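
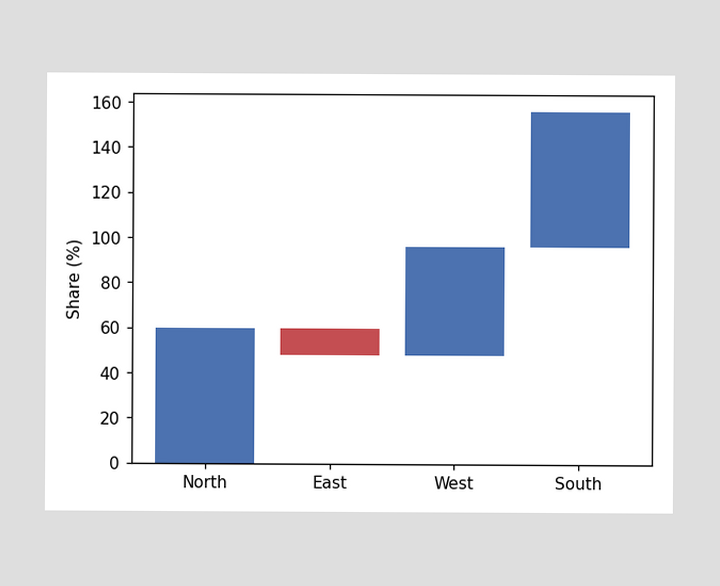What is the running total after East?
48%

After East the running total reaches 48%.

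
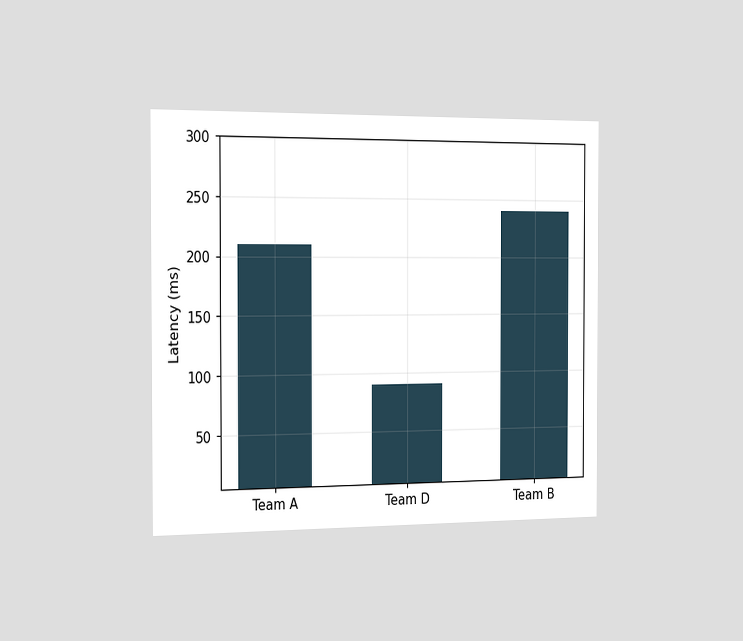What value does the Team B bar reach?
240ms

The chart is viewed slightly from the left. Reading along the chart's y-axis, the Team B bar reaches 240ms.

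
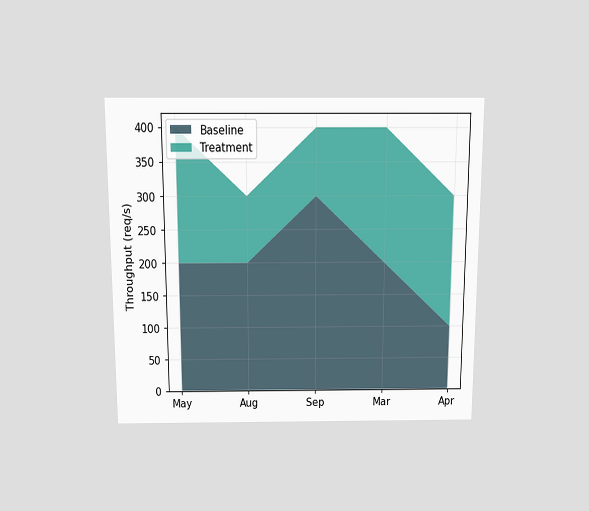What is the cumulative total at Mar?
The chart is viewed slightly from above. The stacked total at Mar reaches 400req/s.

400req/s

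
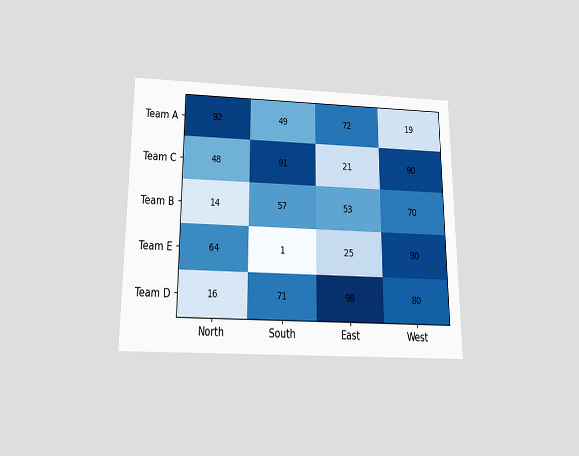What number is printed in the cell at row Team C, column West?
The chart is viewed slightly from below. The (Team C, West) cell reads 90.

90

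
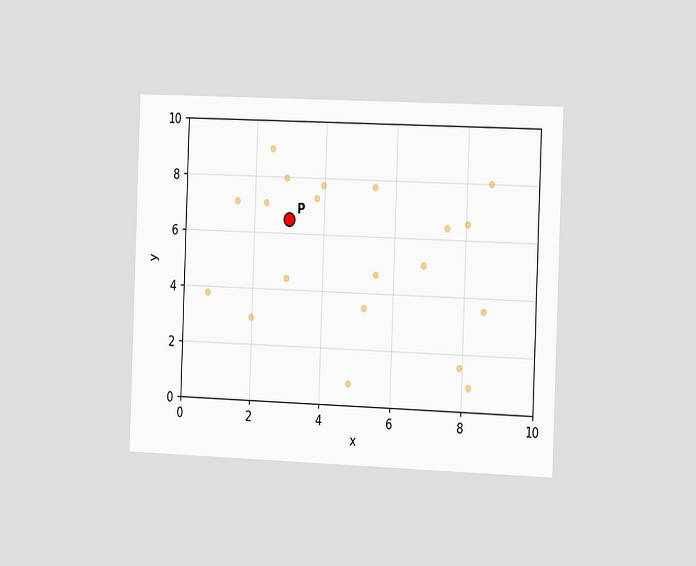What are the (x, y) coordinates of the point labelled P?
(3, 6.5)

The chart is tilted about 2° clockwise and viewed slightly from the right. Following the gridlines from P to each axis, P sits at (3, 6.5).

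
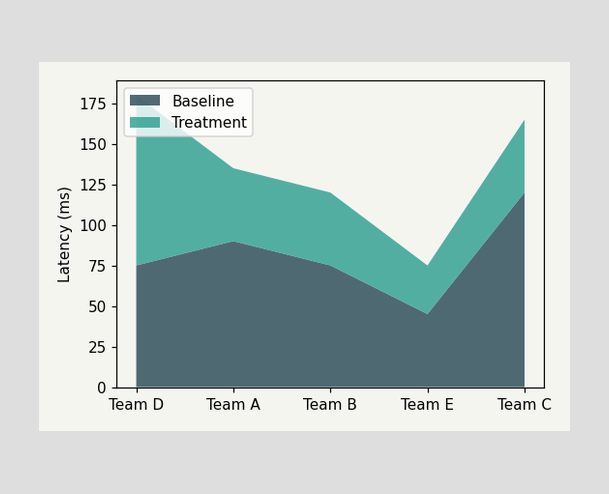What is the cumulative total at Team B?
120ms

The stacked total at Team B reaches 120ms.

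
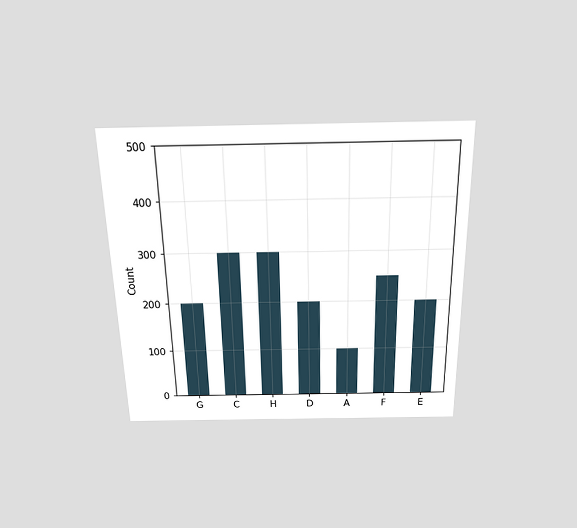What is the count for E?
200

The chart is viewed slightly from above. Reading along the chart's y-axis, the E bar reaches 200.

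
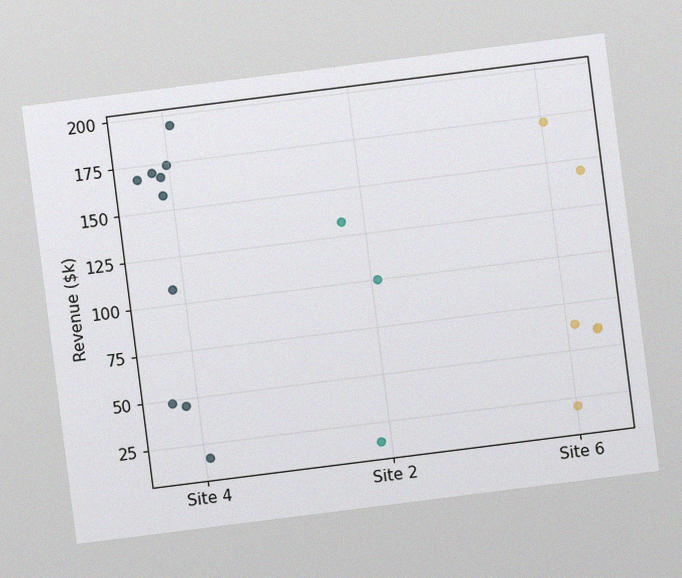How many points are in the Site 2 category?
3

The chart is tilted about 7° counter-clockwise, with some photo noise. Counting the markers in the Site 2 column gives 3.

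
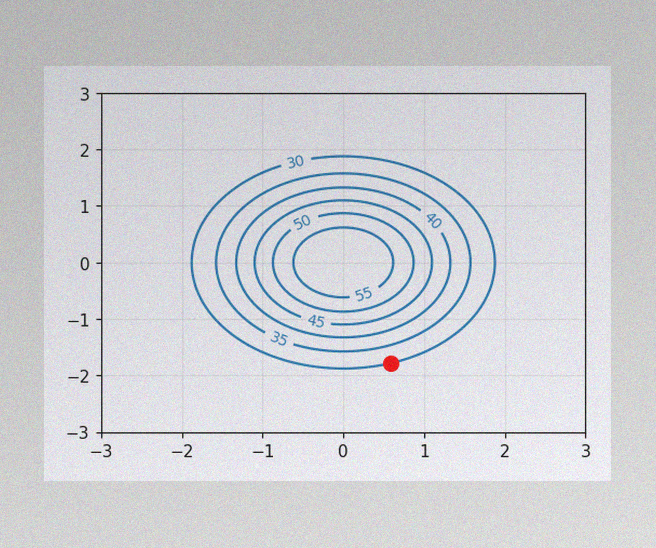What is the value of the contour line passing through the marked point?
The image has some photo noise and uneven lighting. The marked point sits on the contour labelled 30.

30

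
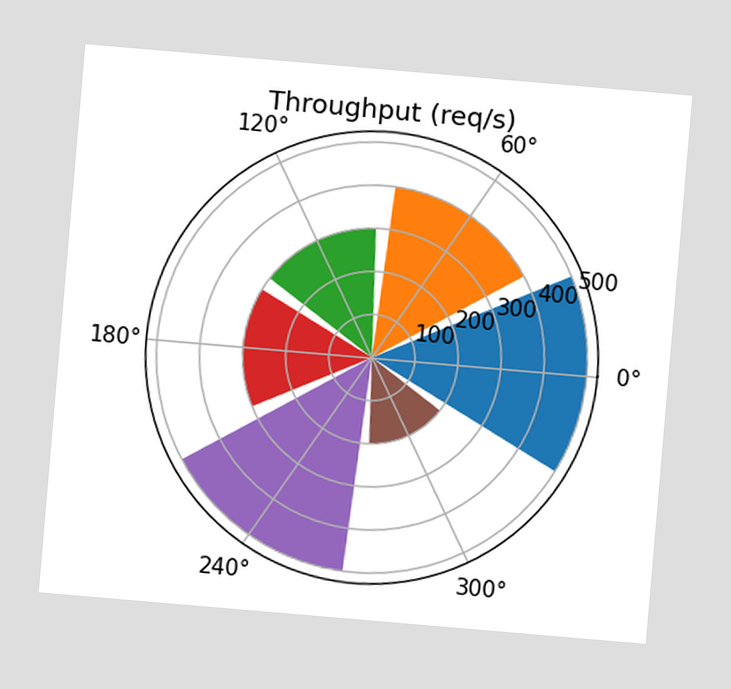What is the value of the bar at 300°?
200req/s

The chart is tilted about 5° clockwise. The bar at 300° reaches 200req/s on the radial axis.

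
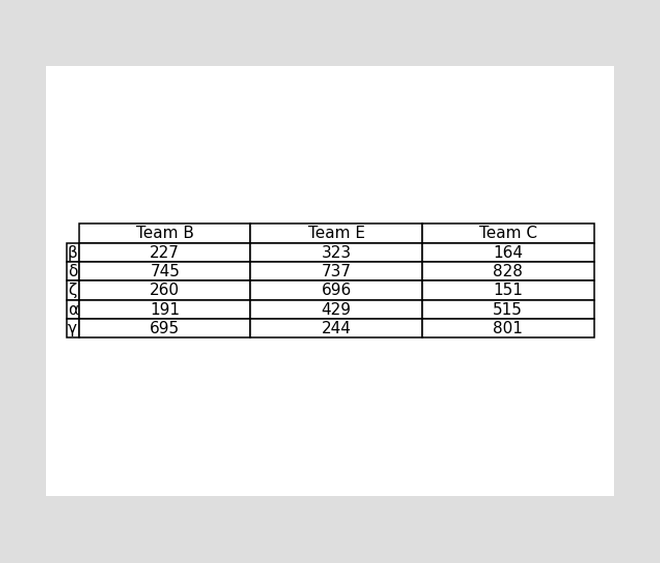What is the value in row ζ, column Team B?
260

The (ζ, Team B) cell reads 260.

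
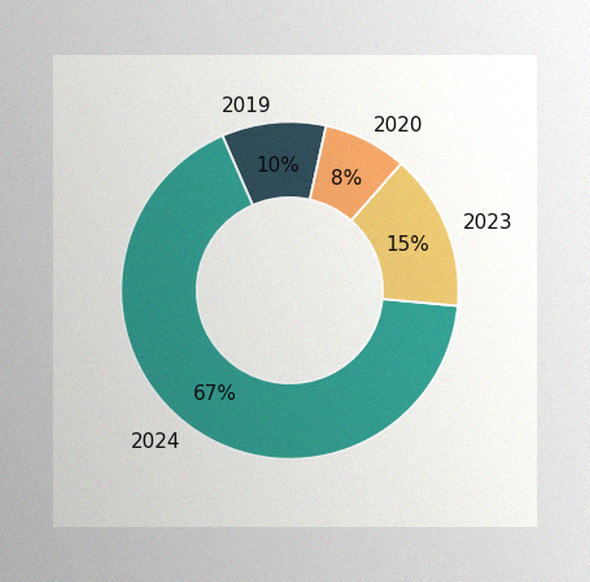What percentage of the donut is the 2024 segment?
67%

The image has some photo noise and uneven lighting. The 2024 segment takes up 67% of the ring.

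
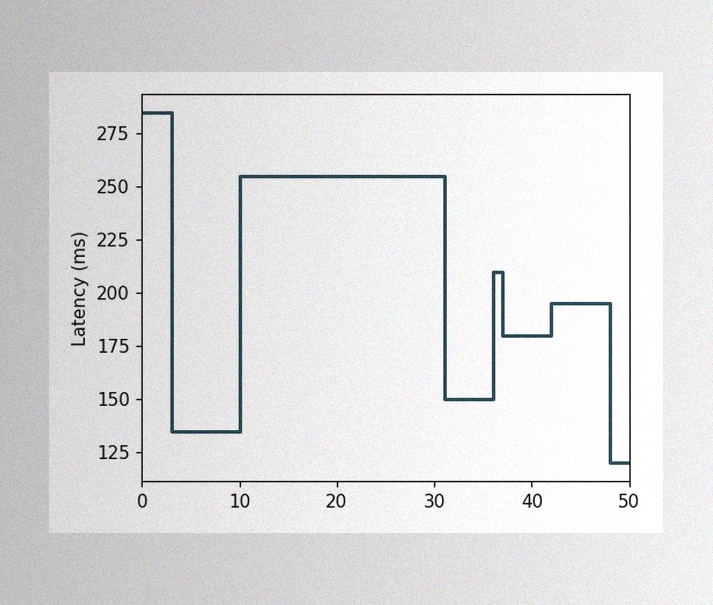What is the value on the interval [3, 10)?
The image has some photo noise and uneven lighting. On [3, 10) the step sits at 135ms.

135ms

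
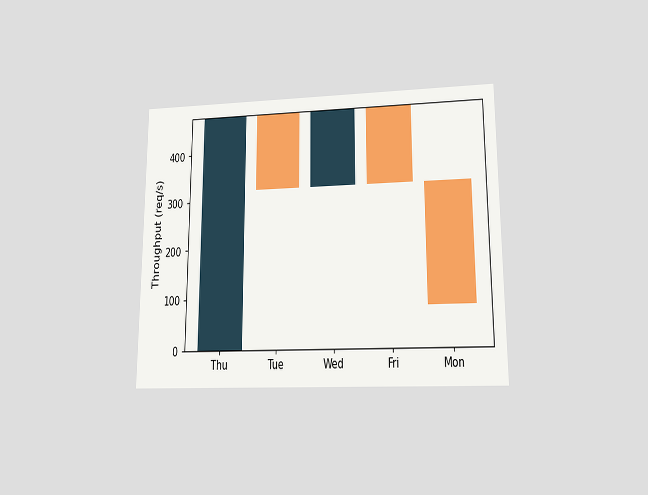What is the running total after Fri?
320req/s

The chart is viewed at a slight angle. After Fri the running total reaches 320req/s.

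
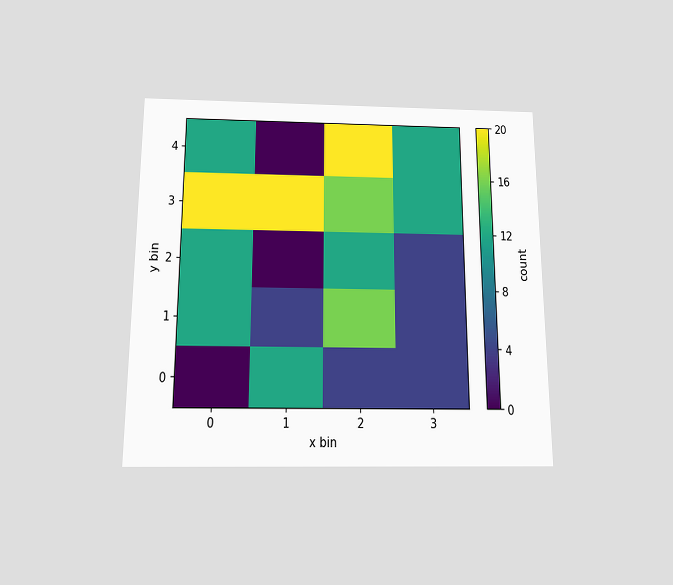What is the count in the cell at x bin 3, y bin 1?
The chart is viewed slightly from below. Matching the cell (3, 1) against the colorbar gives 4.

4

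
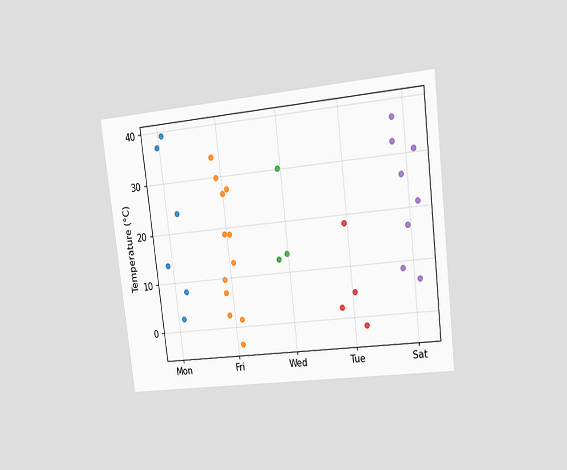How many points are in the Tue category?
The chart is tilted about 7° counter-clockwise and viewed at a slight angle. Counting the markers in the Tue column gives 4.

4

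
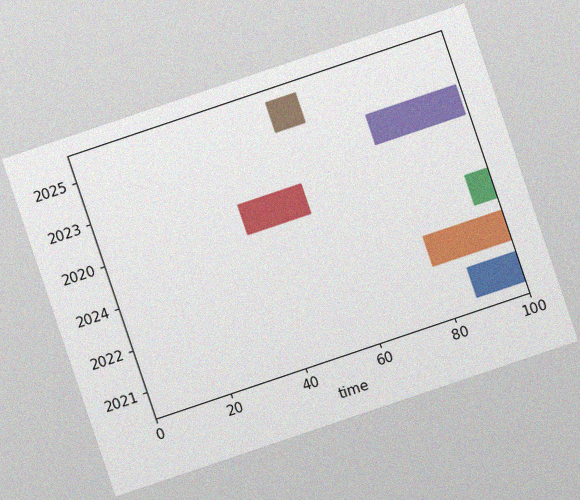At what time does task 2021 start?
The chart is tilted about 19° counter-clockwise, with some photo noise. The 2021 bar begins at t=87.

87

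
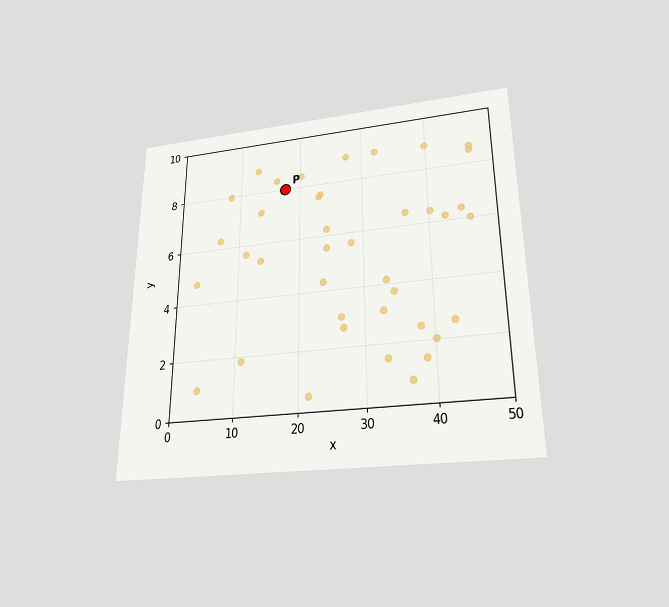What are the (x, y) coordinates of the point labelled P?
The chart is viewed slightly from below. Following the gridlines from P to each axis, P sits at (17.5, 8).

(17.5, 8)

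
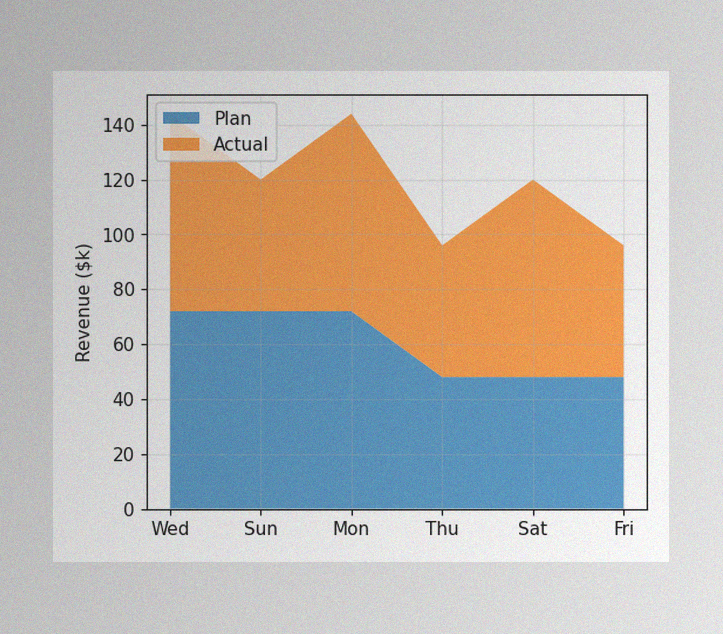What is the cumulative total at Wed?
The image has some photo noise and uneven lighting. The stacked total at Wed reaches $144k.

$144k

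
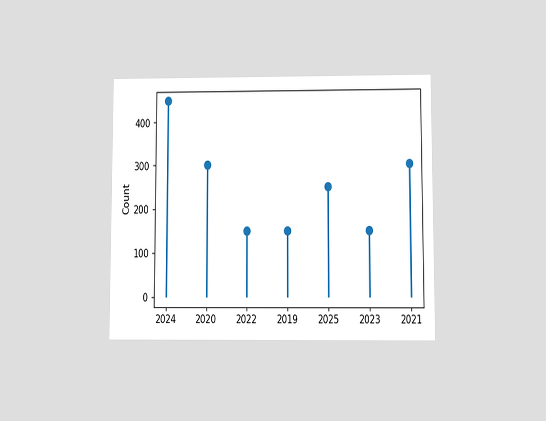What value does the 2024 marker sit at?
450

The chart is viewed at a slight angle. The 2024 marker sits at 450.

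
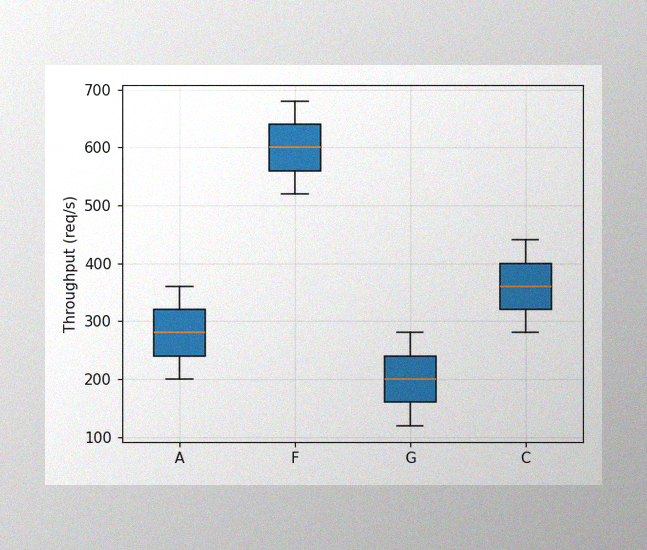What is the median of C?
360req/s

The image has some photo noise and uneven lighting. The median line in the C box sits at 360req/s.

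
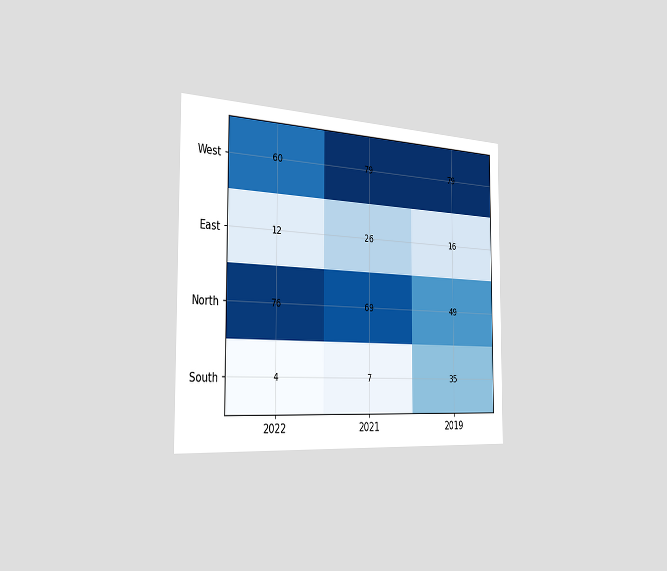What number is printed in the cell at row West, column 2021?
The chart is viewed slightly from the left. The (West, 2021) cell reads 79.

79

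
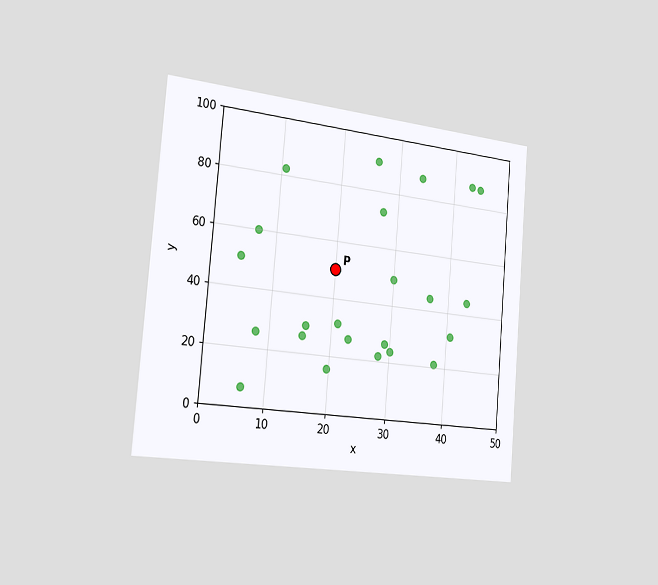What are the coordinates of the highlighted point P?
The chart is tilted about 5° clockwise and viewed slightly from the left. Following the gridlines from P to each axis, P sits at (20, 50).

(20, 50)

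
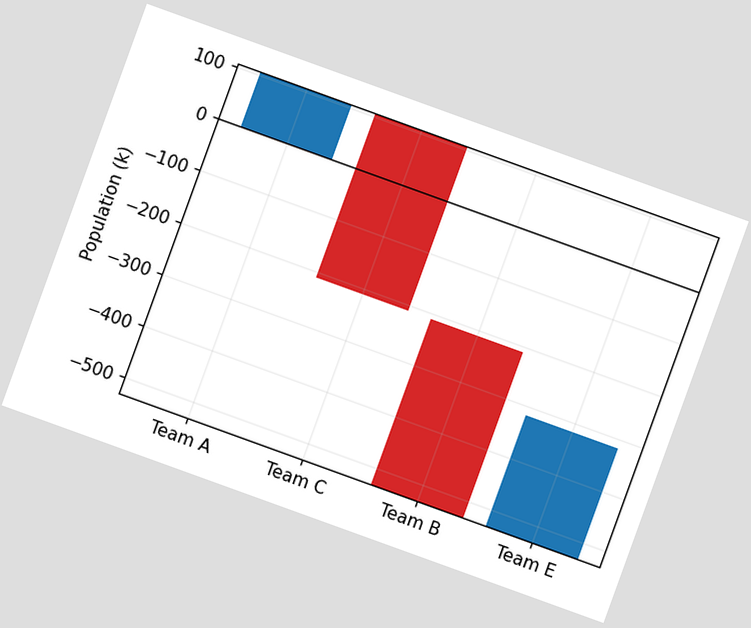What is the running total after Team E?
The chart is tilted about 20° clockwise. After Team E the running total reaches -318k.

-318k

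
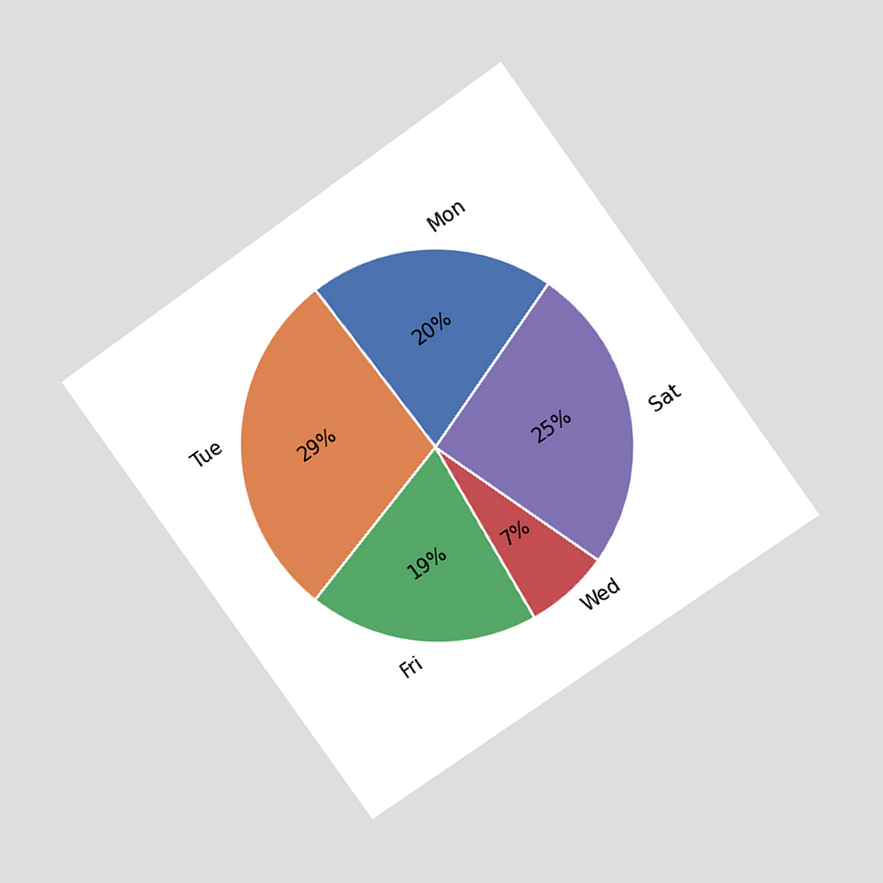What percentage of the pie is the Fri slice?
The chart is tilted about 35° counter-clockwise and viewed at a slight angle. The Fri slice takes up 19% of the pie.

19%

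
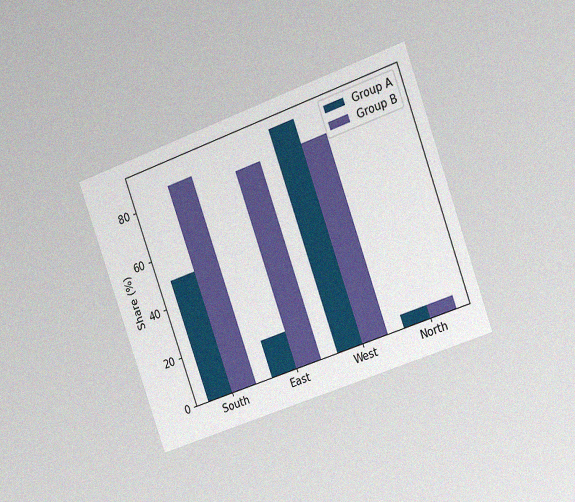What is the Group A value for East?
15%

The chart is tilted about 20° counter-clockwise and viewed slightly from the right, with some photo noise. The Group A bar at East reaches 15% on the y-axis.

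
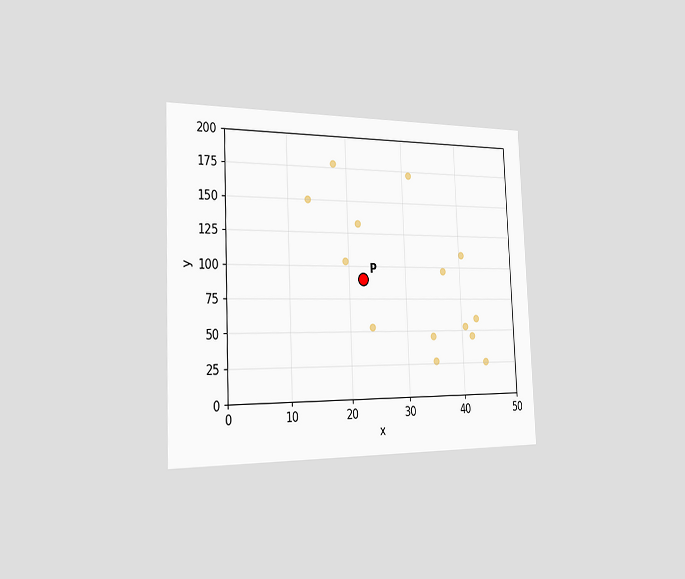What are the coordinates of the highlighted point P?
(22.5, 90)

The chart is tilted about 2° counter-clockwise and viewed slightly from the left. Following the gridlines from P to each axis, P sits at (22.5, 90).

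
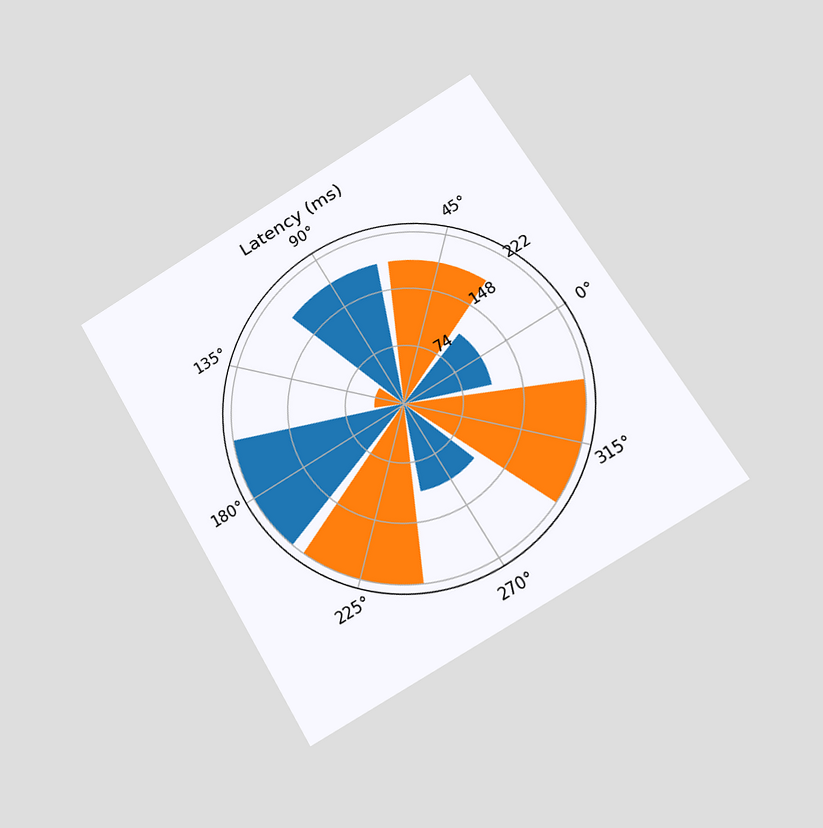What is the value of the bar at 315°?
222ms

The chart is tilted about 31° counter-clockwise and viewed at a slight angle. The bar at 315° reaches 222ms on the radial axis.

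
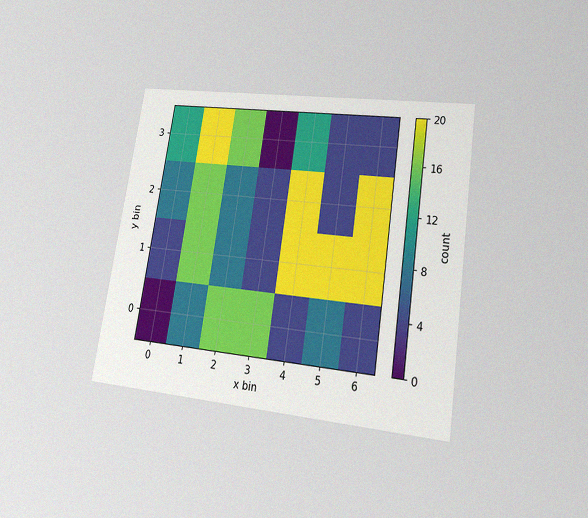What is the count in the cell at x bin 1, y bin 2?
The chart is tilted about 9° clockwise and viewed at a slight angle, with some photo noise. Matching the cell (1, 2) against the colorbar gives 16.

16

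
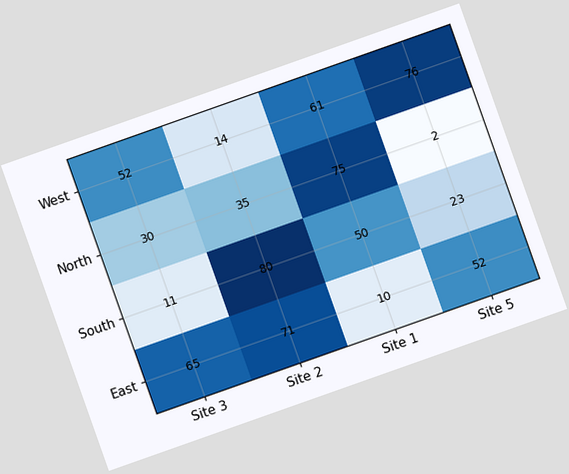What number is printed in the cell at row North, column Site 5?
The chart is tilted about 19° counter-clockwise. The (North, Site 5) cell reads 2.

2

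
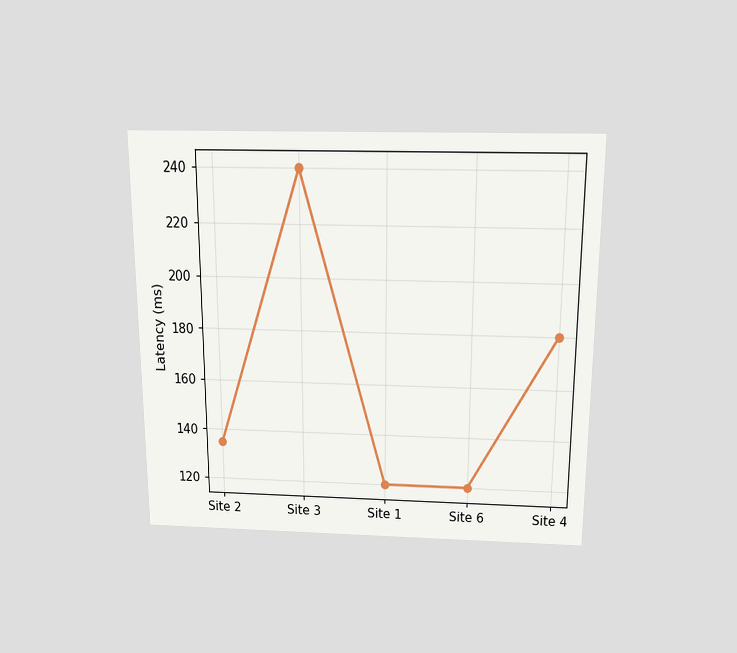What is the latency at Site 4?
180ms

The chart is viewed slightly from above. At Site 4, the line is at 180ms.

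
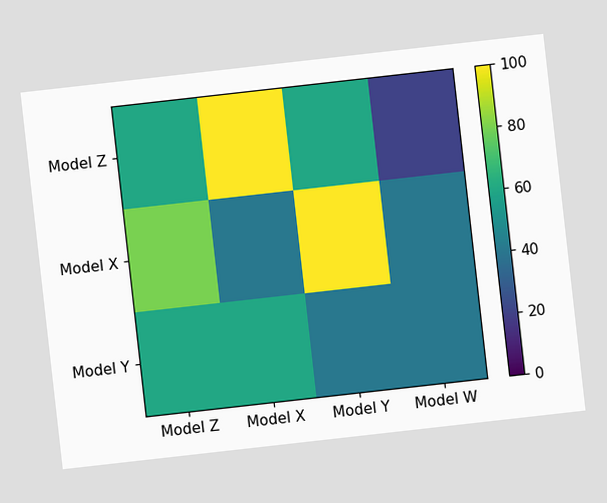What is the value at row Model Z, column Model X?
100

The chart is tilted about 6° counter-clockwise. Matching cell (Model Z, Model X) against the colorbar gives 100.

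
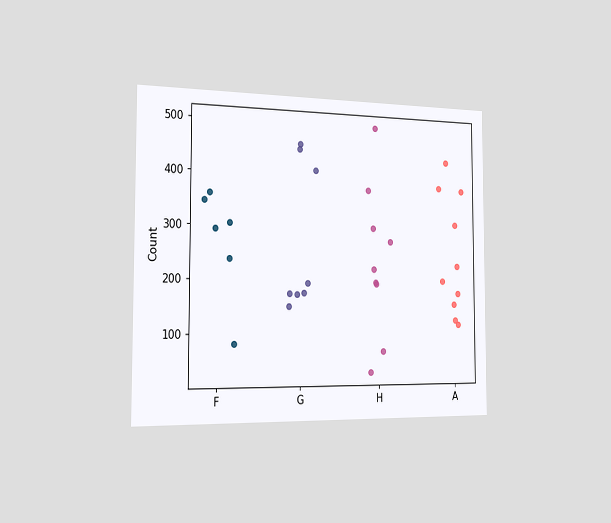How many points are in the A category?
The chart is viewed slightly from the left. Counting the markers in the A column gives 10.

10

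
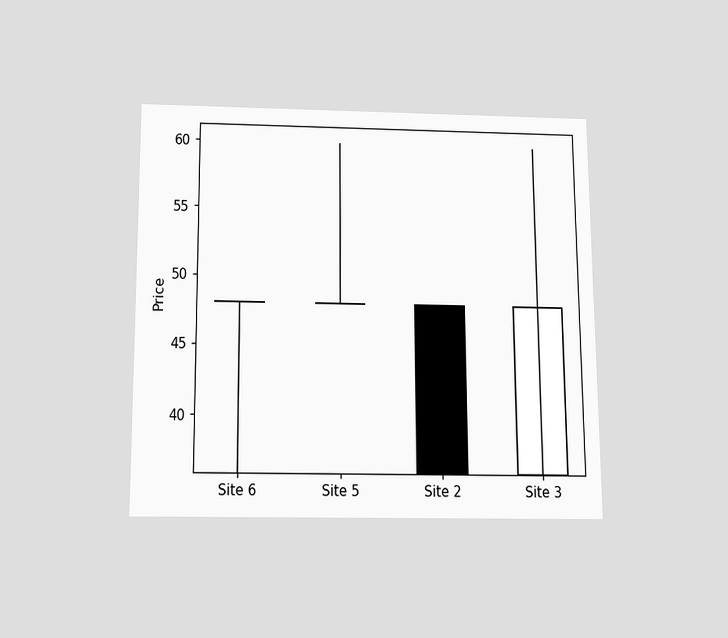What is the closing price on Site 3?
48

The chart is viewed slightly from below. The Site 3 candle closes at 48.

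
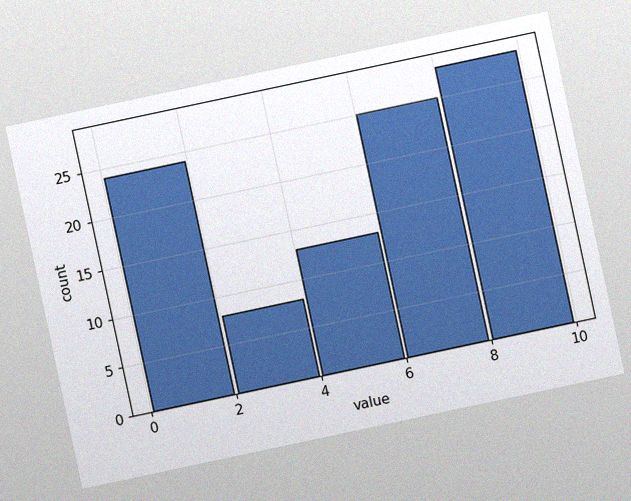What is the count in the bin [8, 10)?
28

The chart is tilted about 12° counter-clockwise, with some photo noise. The [8, 10) bin has height 28.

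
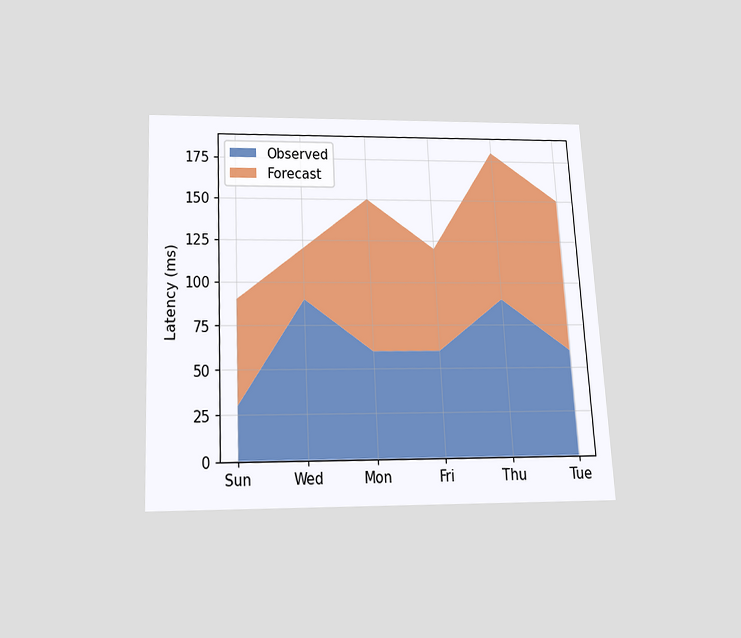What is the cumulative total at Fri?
120ms

The chart is tilted about 3° counter-clockwise and viewed slightly from below. The stacked total at Fri reaches 120ms.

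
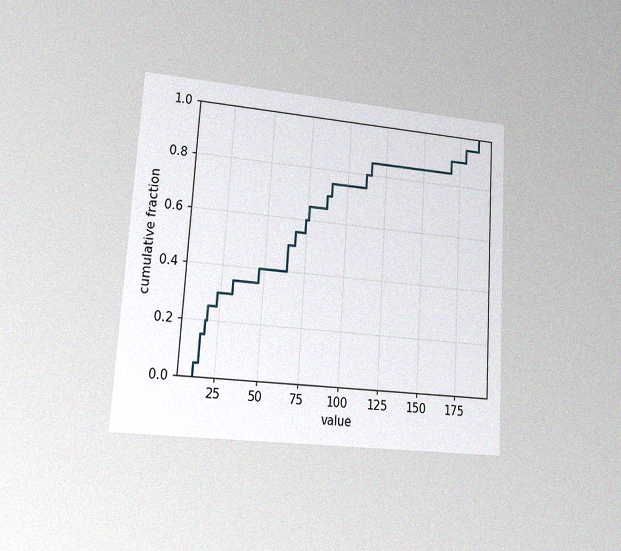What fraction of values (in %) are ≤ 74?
60%

The chart is tilted about 4° clockwise and viewed at a slight angle, with some photo noise. At x=74 the ECDF step is at 60%.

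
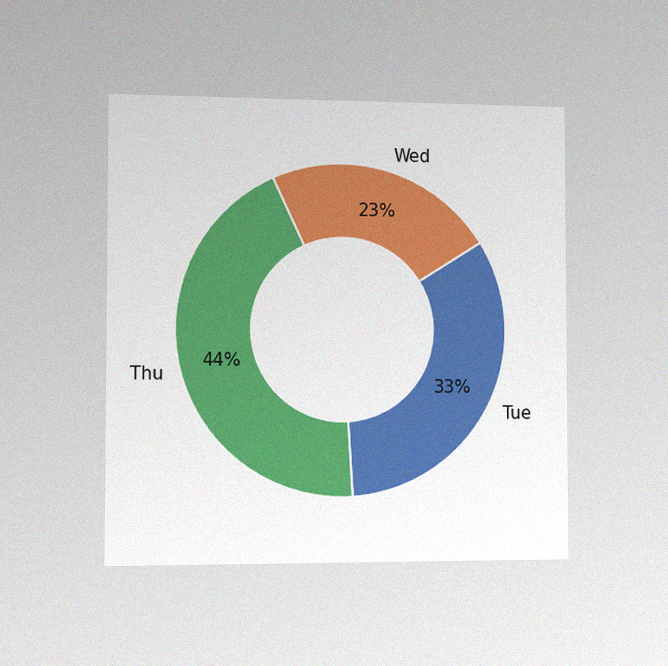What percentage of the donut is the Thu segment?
The chart is viewed slightly from the left, with some photo noise. The Thu segment takes up 44% of the ring.

44%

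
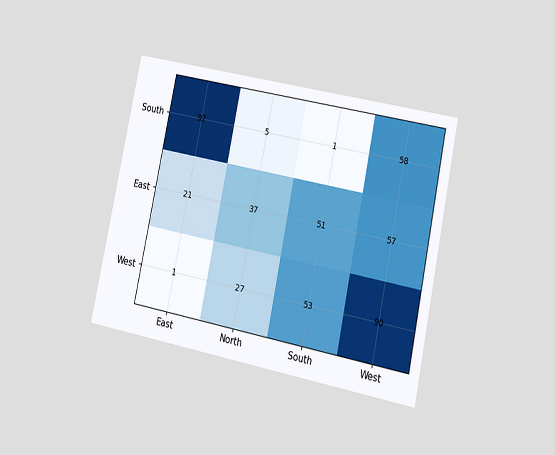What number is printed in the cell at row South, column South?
The chart is tilted about 12° clockwise and viewed at a slight angle. The (South, South) cell reads 1.

1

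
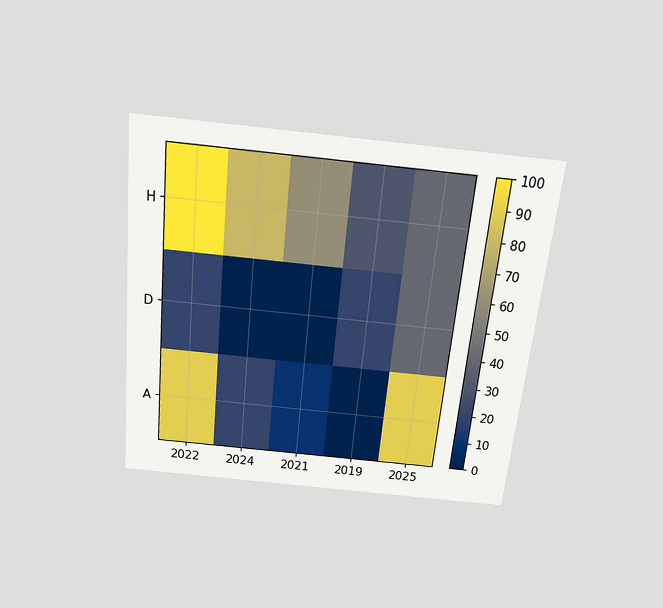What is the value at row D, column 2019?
20

The chart is tilted about 6° clockwise and viewed slightly from above. Matching cell (D, 2019) against the colorbar gives 20.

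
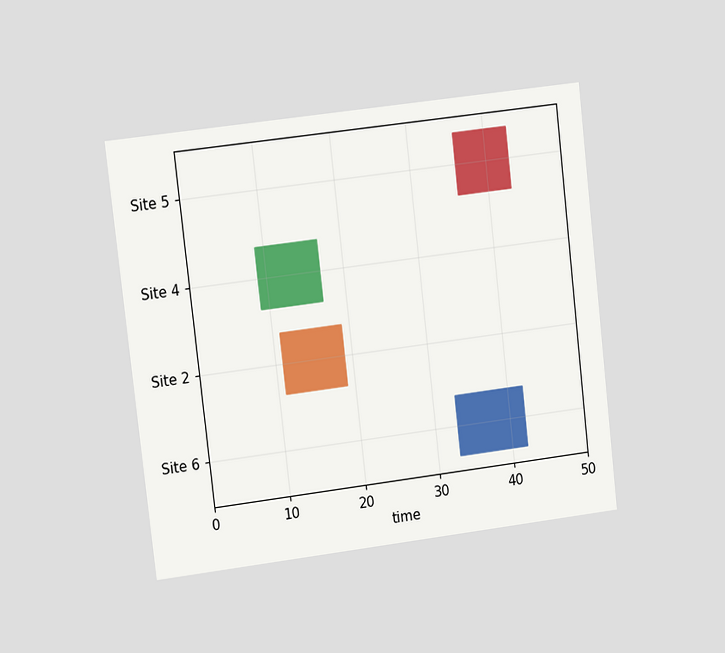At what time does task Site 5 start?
The chart is tilted about 7° counter-clockwise and viewed at a slight angle. The Site 5 bar begins at t=36.

36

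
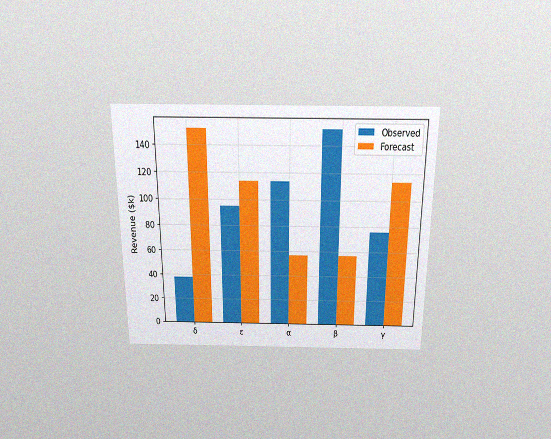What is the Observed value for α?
The chart is viewed slightly from above, with some photo noise. The Observed bar at α reaches $114k on the y-axis.

$114k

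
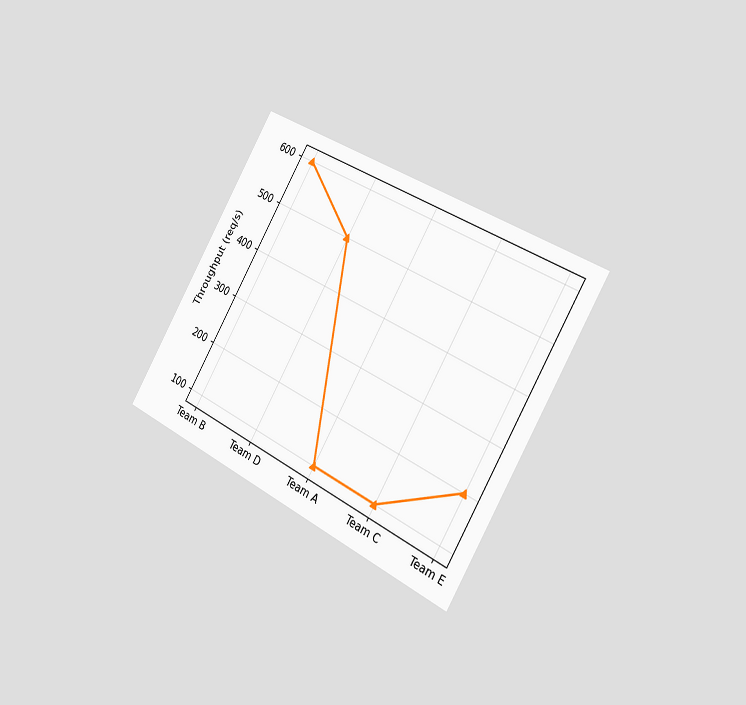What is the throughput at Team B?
600req/s

The chart is tilted about 30° clockwise and viewed slightly from the right. At Team B, the line is at 600req/s.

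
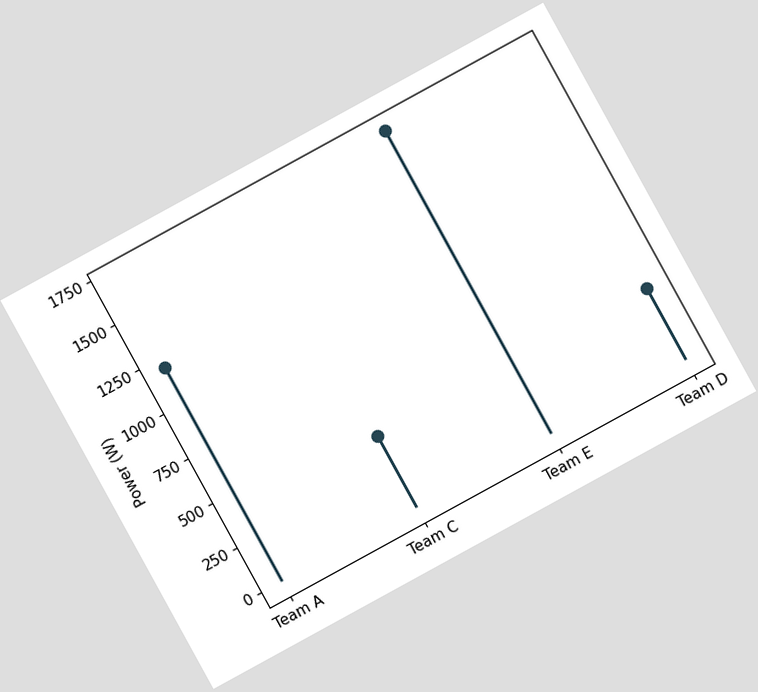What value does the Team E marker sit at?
The chart is tilted about 29° counter-clockwise. The Team E marker sits at 1700W.

1700W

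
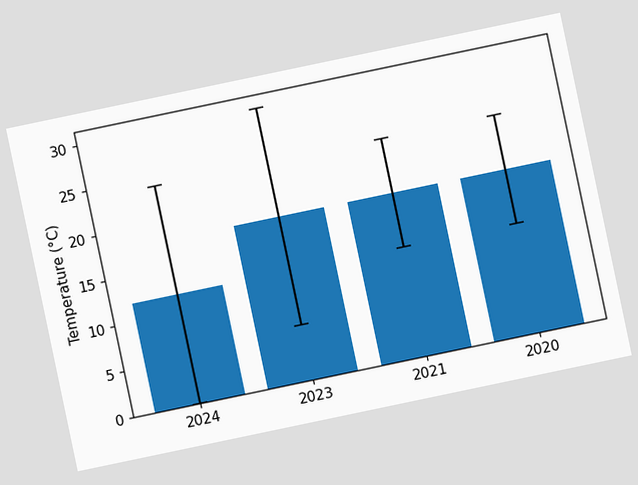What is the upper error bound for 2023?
30°C

The chart is tilted about 12° counter-clockwise. The 2023 bar's upper whisker reaches 30°C.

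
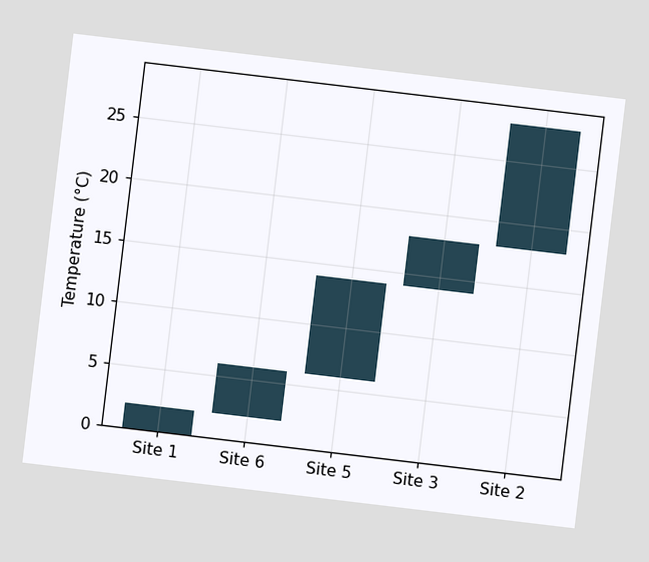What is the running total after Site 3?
18°C

The chart is tilted about 7° clockwise. After Site 3 the running total reaches 18°C.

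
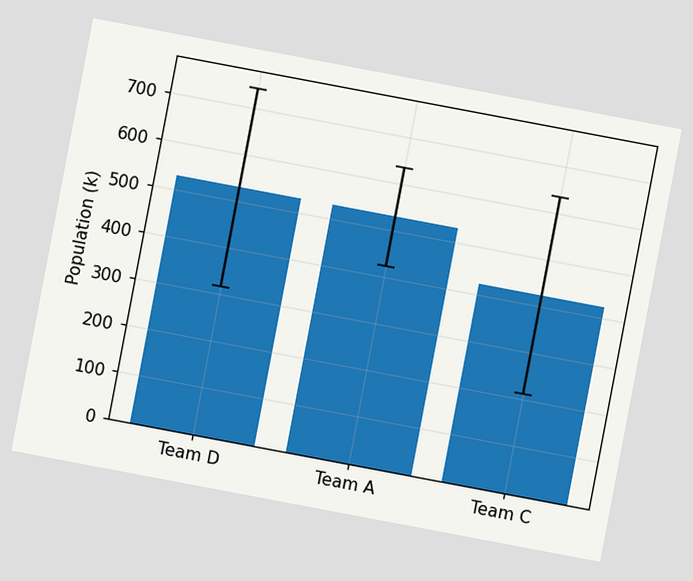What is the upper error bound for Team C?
636k

The chart is tilted about 11° clockwise. The Team C bar's upper whisker reaches 636k.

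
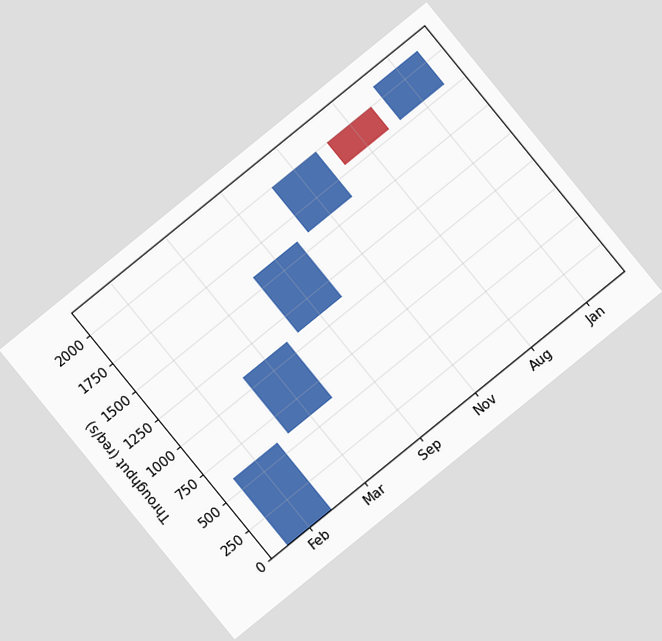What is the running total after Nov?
The chart is tilted about 39° counter-clockwise. After Nov the running total reaches 2000req/s.

2000req/s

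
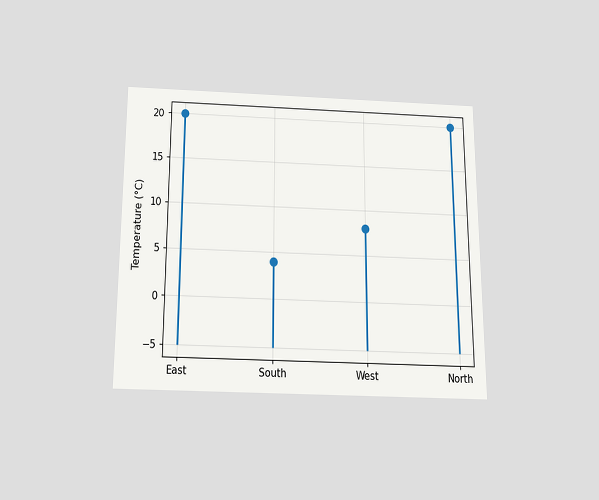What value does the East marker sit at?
20°C

The chart is viewed slightly from below. The East marker sits at 20°C.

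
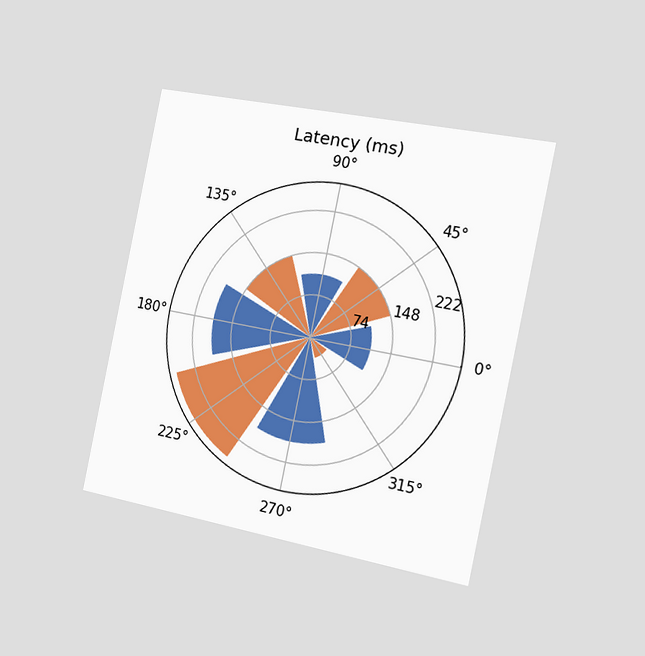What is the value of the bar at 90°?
111ms

The chart is tilted about 12° clockwise and viewed slightly from the right. The bar at 90° reaches 111ms on the radial axis.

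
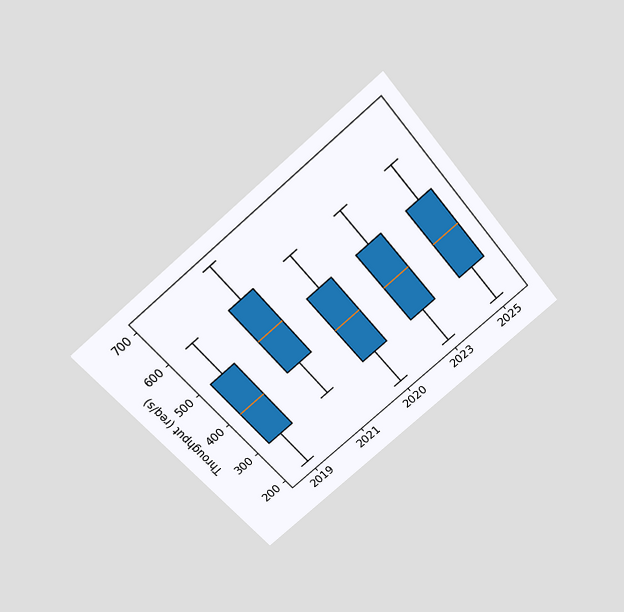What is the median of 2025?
The chart is tilted about 40° counter-clockwise and viewed slightly from above. The median line in the 2025 box sits at 400req/s.

400req/s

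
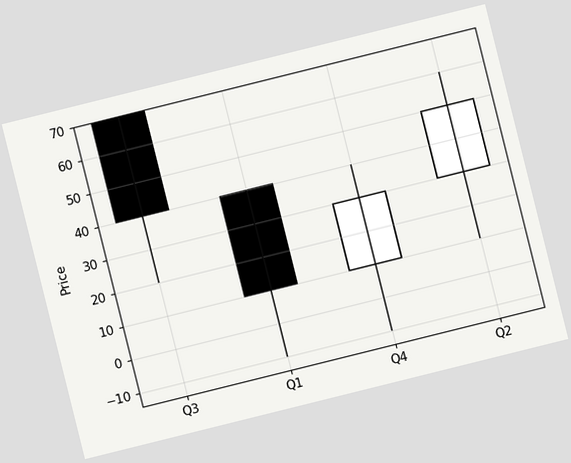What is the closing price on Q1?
10

The chart is tilted about 14° counter-clockwise. The Q1 candle closes at 10.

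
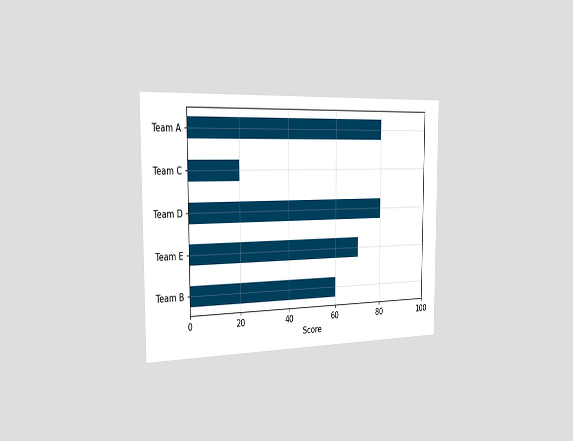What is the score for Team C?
20

The chart is viewed slightly from the left. Reading along the chart's x-axis, the Team C bar reaches 20.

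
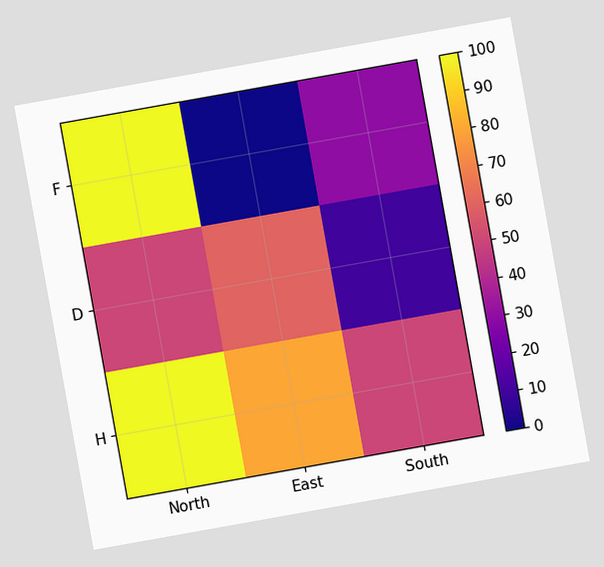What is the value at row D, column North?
50

The chart is tilted about 10° counter-clockwise. Matching cell (D, North) against the colorbar gives 50.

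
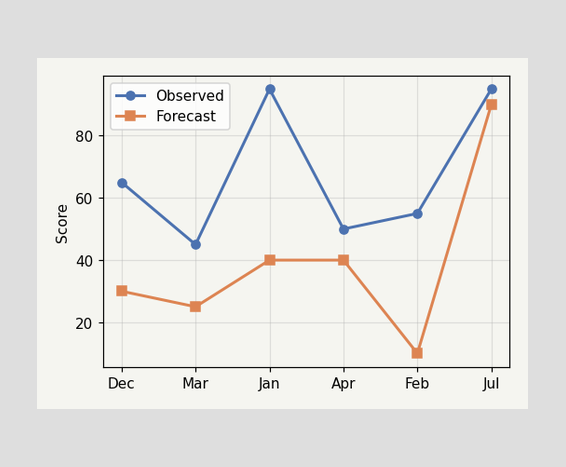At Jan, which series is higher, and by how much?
Observed, by 55

At Jan, Observed sits above the other line by 55.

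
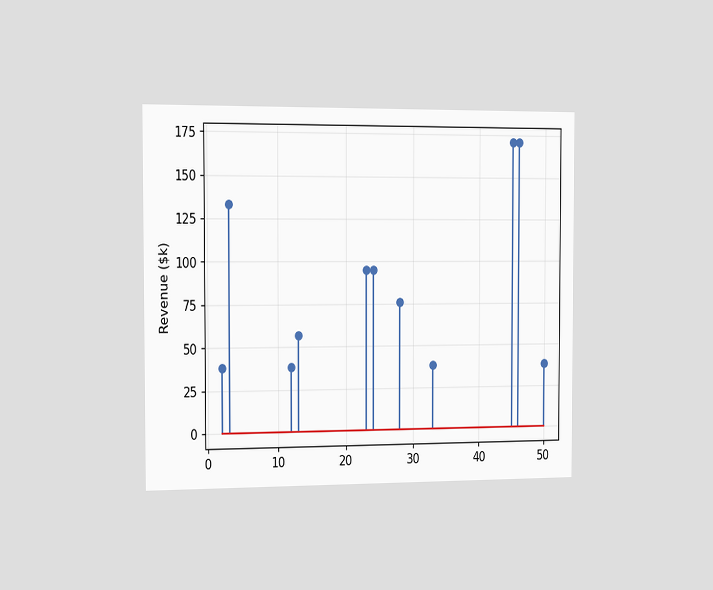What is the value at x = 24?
The chart is viewed slightly from the left. The stem at x=24 reaches $95k.

$95k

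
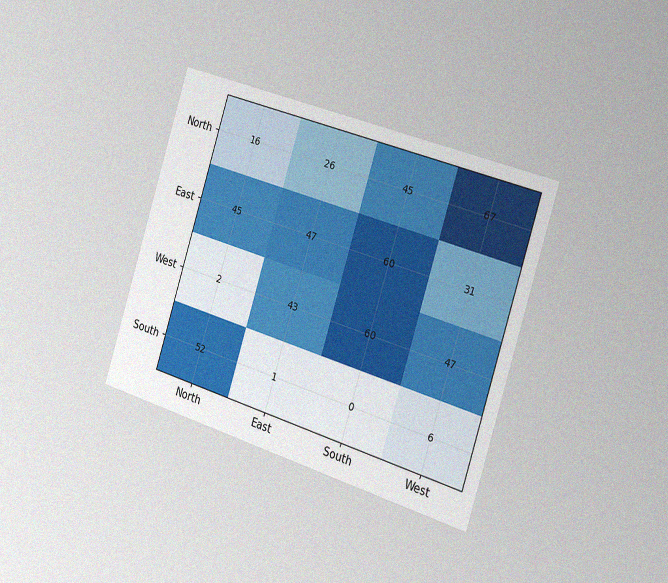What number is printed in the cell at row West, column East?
43

The chart is tilted about 18° clockwise and viewed slightly from the right, with some photo noise. The (West, East) cell reads 43.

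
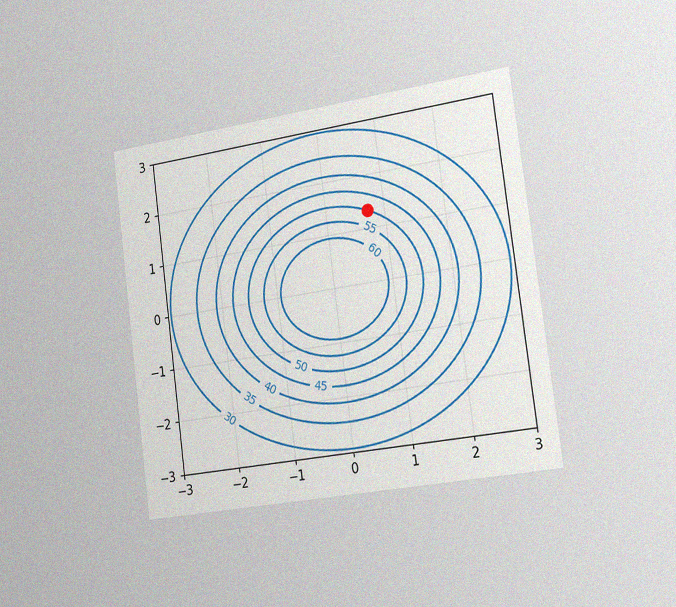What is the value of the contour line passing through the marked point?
The chart is tilted about 8° counter-clockwise and viewed slightly from the right, with some photo noise. The marked point sits on the contour labelled 50.

50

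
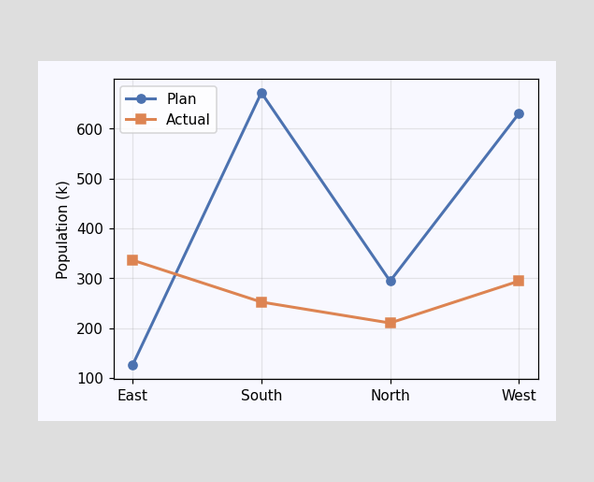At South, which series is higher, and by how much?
Plan, by 420k

At South, Plan sits above the other line by 420k.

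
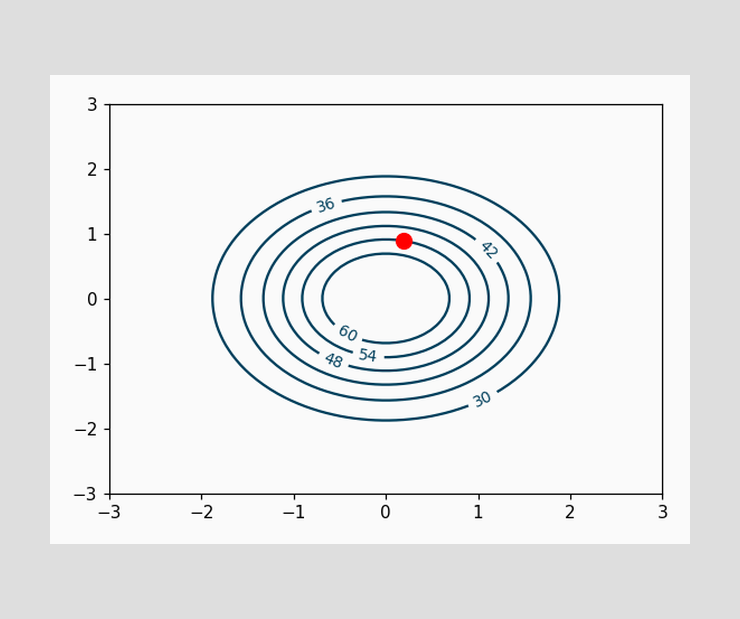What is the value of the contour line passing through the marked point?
54

The marked point sits on the contour labelled 54.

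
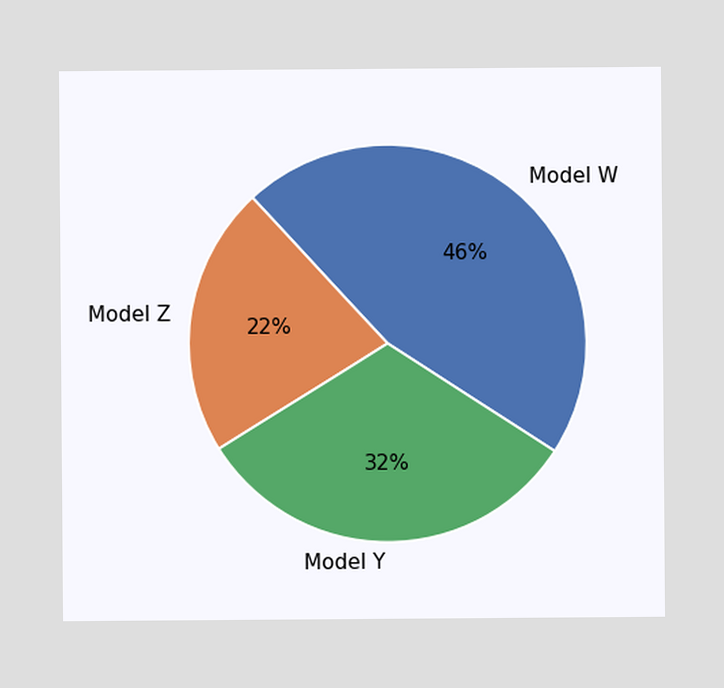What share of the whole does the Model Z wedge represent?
22%

The Model Z slice takes up 22% of the pie.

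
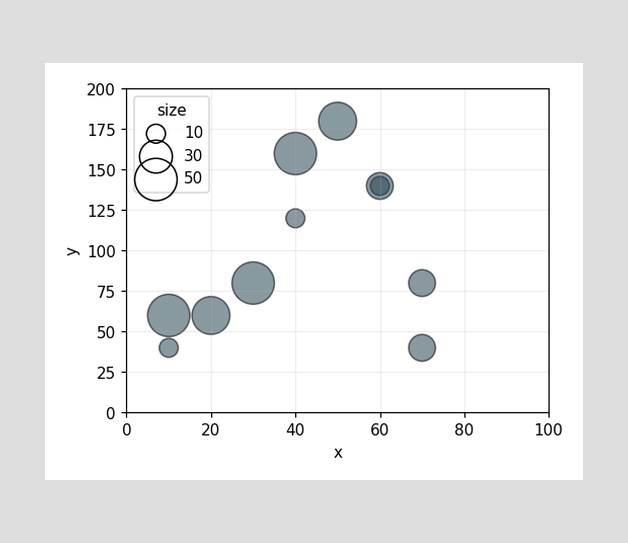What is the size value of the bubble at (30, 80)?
50

Matching the bubble at (30, 80) against the size legend gives 50.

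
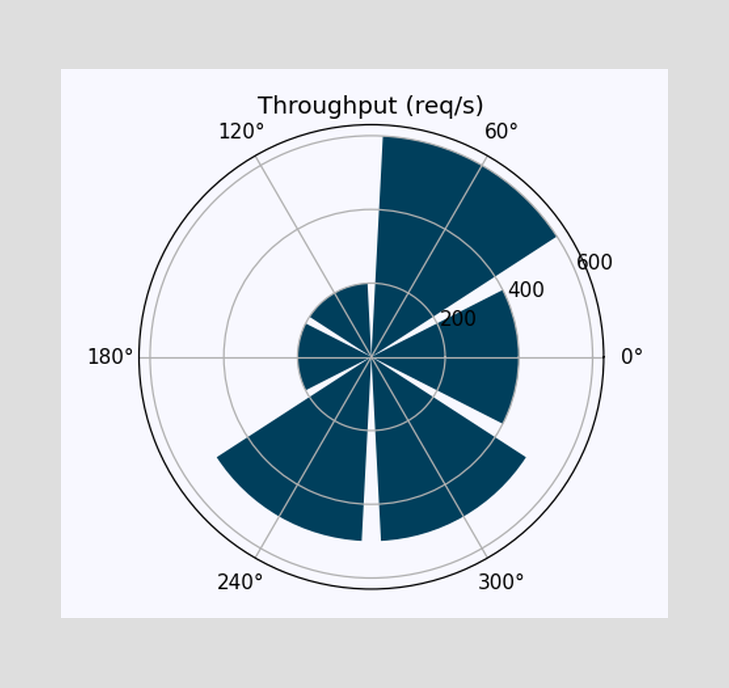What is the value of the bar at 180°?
The bar at 180° reaches 200req/s on the radial axis.

200req/s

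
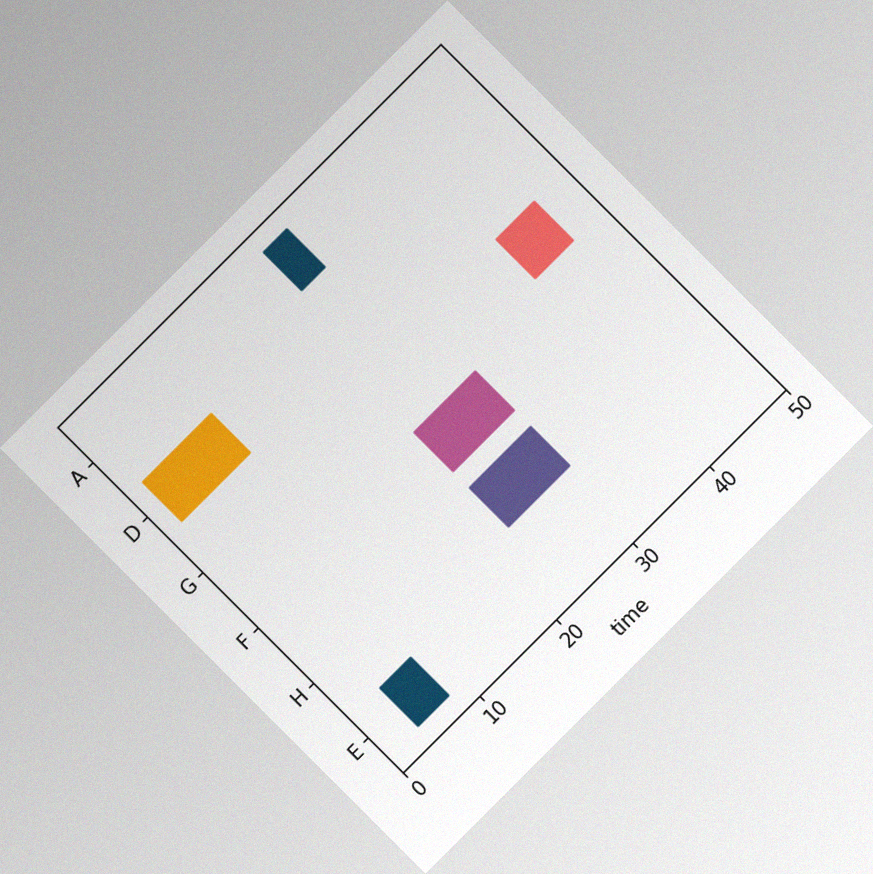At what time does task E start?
4

The chart is tilted about 45° counter-clockwise, with some photo noise. The E bar begins at t=4.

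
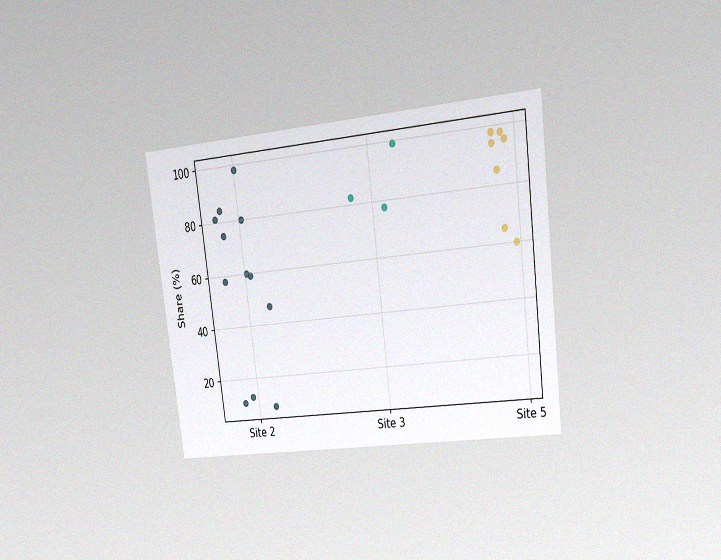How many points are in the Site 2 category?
12

The chart is tilted about 7° counter-clockwise and viewed slightly from the right, with some photo noise. Counting the markers in the Site 2 column gives 12.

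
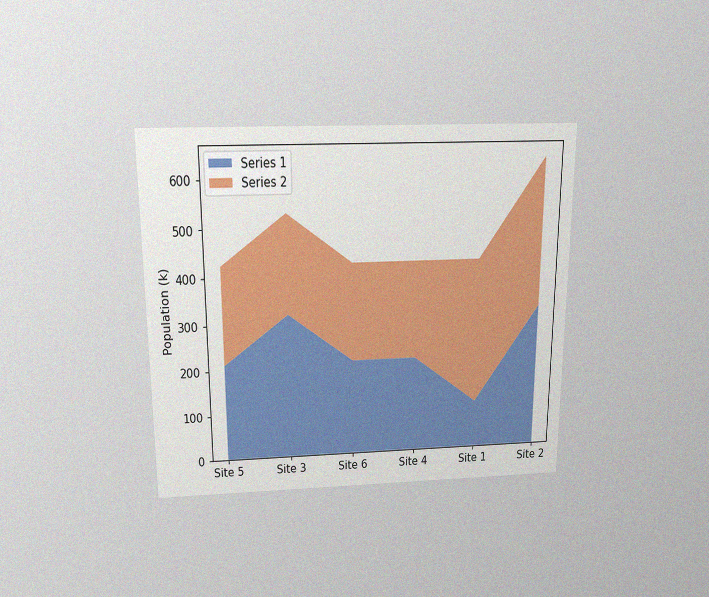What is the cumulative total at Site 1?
424k

The chart is viewed slightly from above, with some photo noise. The stacked total at Site 1 reaches 424k.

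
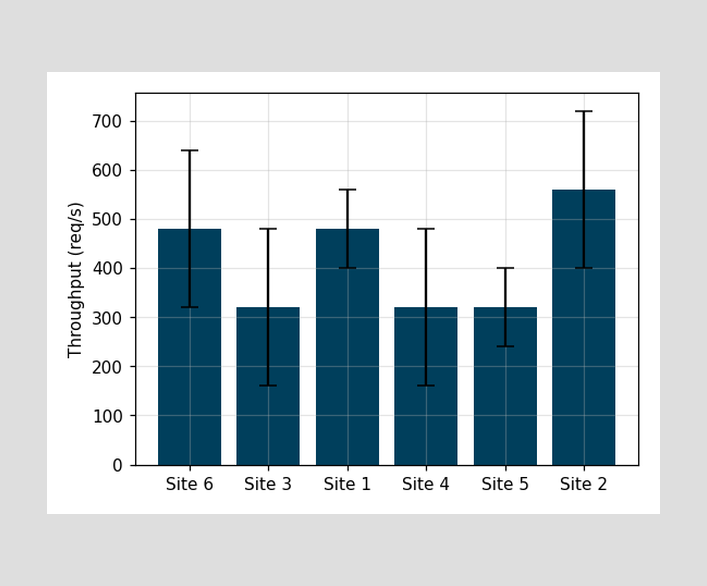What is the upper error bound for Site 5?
400req/s

The Site 5 bar's upper whisker reaches 400req/s.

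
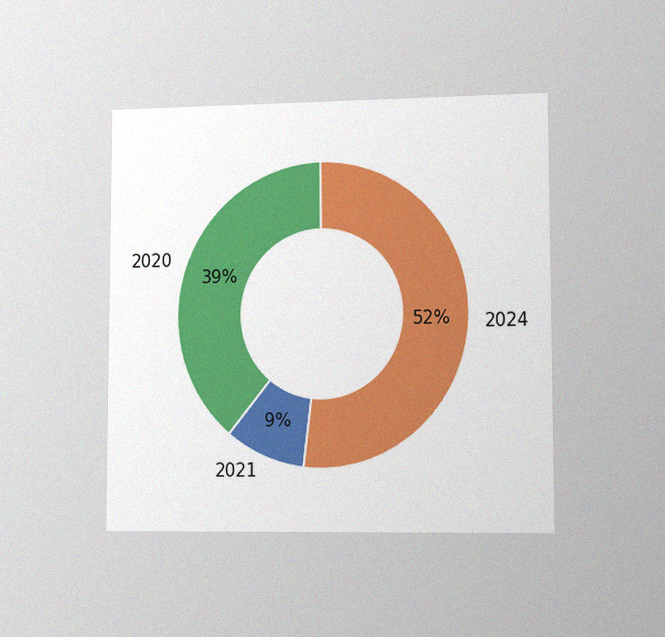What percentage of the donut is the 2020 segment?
The chart is viewed slightly from the right, with some photo noise. The 2020 segment takes up 39% of the ring.

39%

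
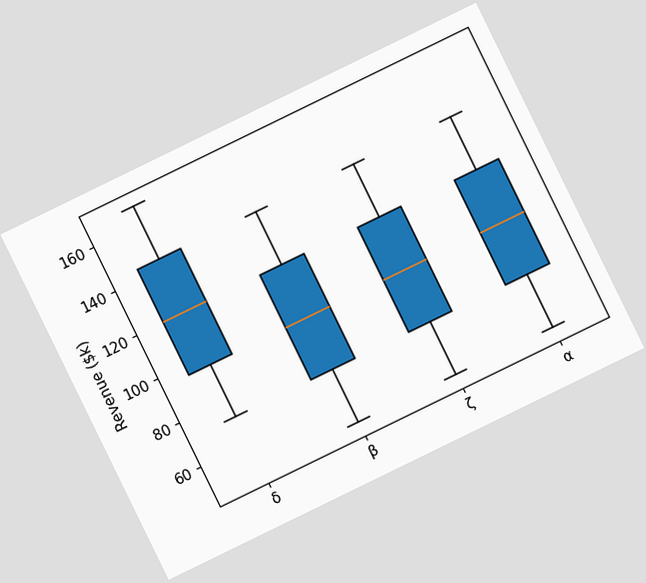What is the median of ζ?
$96k

The chart is tilted about 26° counter-clockwise. The median line in the ζ box sits at $96k.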